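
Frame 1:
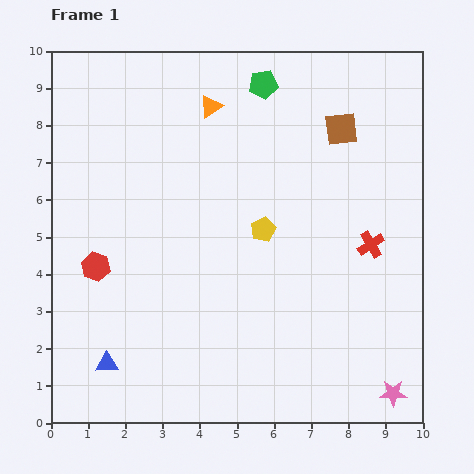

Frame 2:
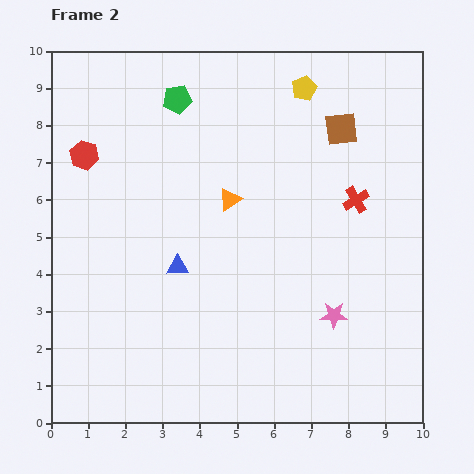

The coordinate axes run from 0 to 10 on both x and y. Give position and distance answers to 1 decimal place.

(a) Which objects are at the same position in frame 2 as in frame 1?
the brown square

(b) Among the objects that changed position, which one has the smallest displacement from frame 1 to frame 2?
the red cross

(moved 1.3)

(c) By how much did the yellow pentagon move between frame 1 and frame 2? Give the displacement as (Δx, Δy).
(1.1, 3.8)

The yellow pentagon was at (5.7, 5.2) in frame 1 and (6.8, 9.0) in frame 2.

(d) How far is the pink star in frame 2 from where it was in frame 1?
2.6

The pink star moved from (9.2, 0.8) to (7.6, 2.9), a distance of √(1.6² + 2.1²) ≈ 2.6.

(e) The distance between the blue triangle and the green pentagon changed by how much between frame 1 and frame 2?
-4.1

Distance in frame 1: 8.6. Distance in frame 2: 4.5.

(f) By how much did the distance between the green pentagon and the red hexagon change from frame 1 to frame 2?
-3.8

Distance in frame 1: 6.7. Distance in frame 2: 2.9.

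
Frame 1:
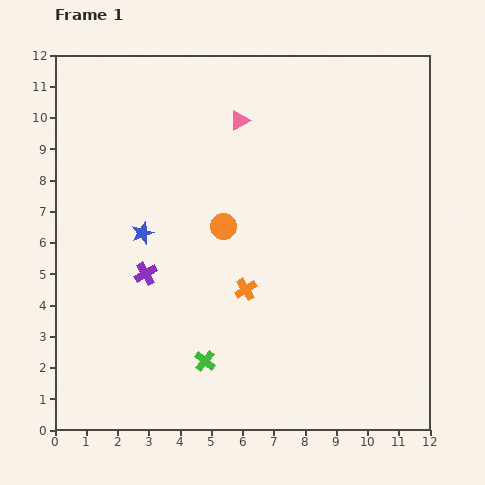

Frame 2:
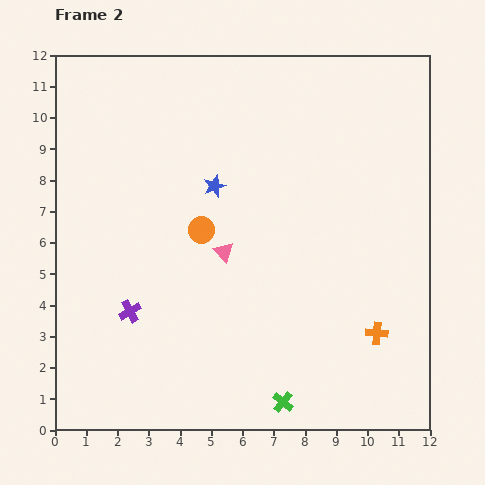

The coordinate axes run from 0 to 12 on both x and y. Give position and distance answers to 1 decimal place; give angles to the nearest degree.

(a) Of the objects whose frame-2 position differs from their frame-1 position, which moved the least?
the orange circle

(moved 0.7)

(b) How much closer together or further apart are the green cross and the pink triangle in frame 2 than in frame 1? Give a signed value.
-2.6

Distance in frame 1: 7.8. Distance in frame 2: 5.2.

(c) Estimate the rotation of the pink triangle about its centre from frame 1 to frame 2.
42° counter-clockwise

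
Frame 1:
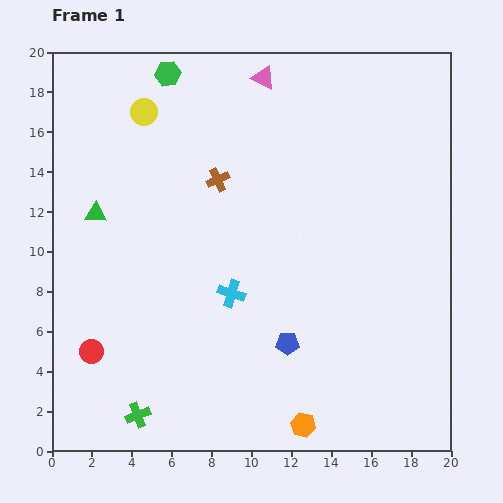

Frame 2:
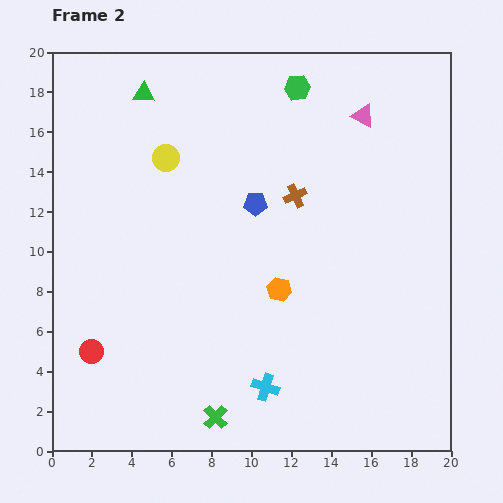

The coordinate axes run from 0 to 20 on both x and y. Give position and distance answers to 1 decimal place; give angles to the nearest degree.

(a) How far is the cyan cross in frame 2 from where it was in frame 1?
5.0

The cyan cross moved from (9.0, 7.9) to (10.7, 3.2), a distance of √(1.7² + 4.7²) ≈ 5.0.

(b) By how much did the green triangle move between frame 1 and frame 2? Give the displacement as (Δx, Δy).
(2.4, 6.0)

The green triangle was at (2.2, 11.9) in frame 1 and (4.6, 17.9) in frame 2.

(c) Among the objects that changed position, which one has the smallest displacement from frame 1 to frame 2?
the yellow circle

(moved 2.5)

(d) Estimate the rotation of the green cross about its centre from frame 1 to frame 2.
24° counter-clockwise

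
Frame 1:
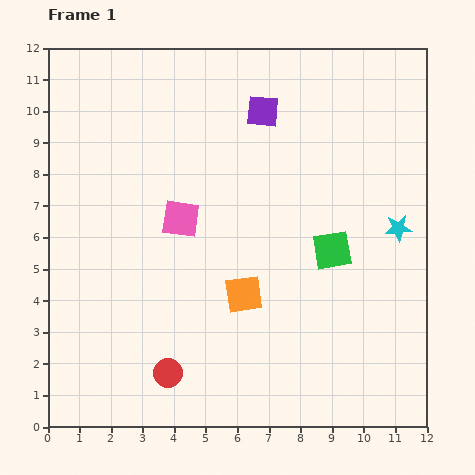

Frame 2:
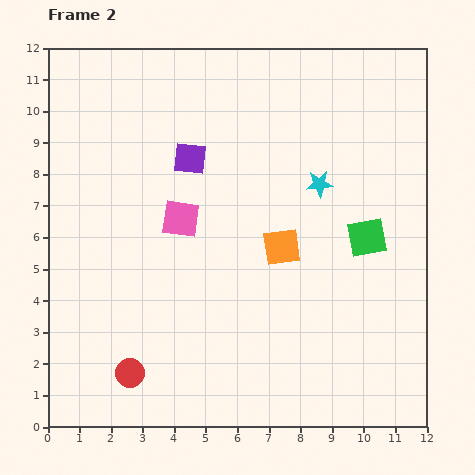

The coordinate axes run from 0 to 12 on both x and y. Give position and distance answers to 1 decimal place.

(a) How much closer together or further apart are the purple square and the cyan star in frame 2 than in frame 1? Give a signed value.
-1.5

Distance in frame 1: 5.7. Distance in frame 2: 4.2.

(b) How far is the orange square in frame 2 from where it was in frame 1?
1.9

The orange square moved from (6.2, 4.2) to (7.4, 5.7), a distance of √(1.2² + 1.5²) ≈ 1.9.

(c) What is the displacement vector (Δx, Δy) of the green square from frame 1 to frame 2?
(1.1, 0.4)

The green square was at (9.0, 5.6) in frame 1 and (10.1, 6.0) in frame 2.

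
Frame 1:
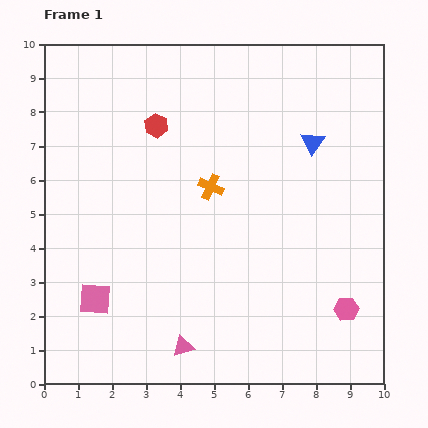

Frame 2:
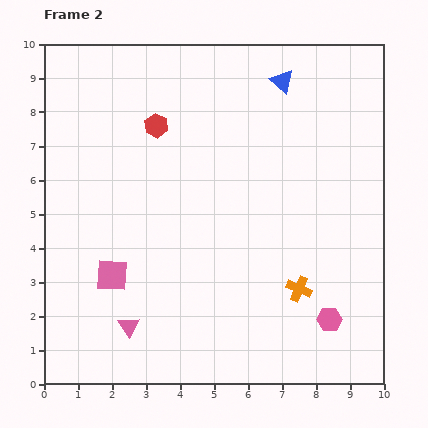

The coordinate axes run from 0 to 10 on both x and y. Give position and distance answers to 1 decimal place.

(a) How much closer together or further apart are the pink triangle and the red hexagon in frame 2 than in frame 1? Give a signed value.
-0.5

Distance in frame 1: 6.5. Distance in frame 2: 6.0.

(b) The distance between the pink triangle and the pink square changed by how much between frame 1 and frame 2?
-1.4

Distance in frame 1: 3.0. Distance in frame 2: 1.6.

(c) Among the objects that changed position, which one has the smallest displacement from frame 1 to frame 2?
the pink hexagon

(moved 0.6)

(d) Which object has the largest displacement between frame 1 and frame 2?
the orange cross

(moved 4.0; next 2.0)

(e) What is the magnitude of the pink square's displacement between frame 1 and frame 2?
0.9

The pink square moved from (1.5, 2.5) to (2.0, 3.2), a distance of √(0.5² + 0.7²) ≈ 0.9.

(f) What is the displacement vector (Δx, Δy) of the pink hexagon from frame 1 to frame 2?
(-0.5, -0.3)

The pink hexagon was at (8.9, 2.2) in frame 1 and (8.4, 1.9) in frame 2.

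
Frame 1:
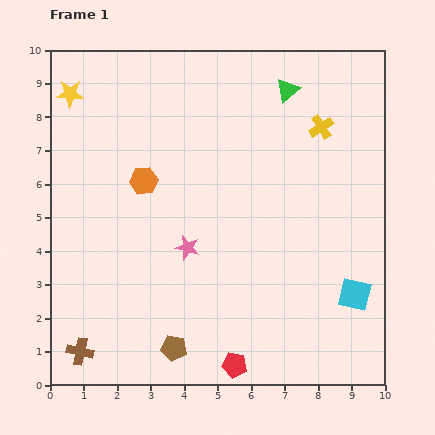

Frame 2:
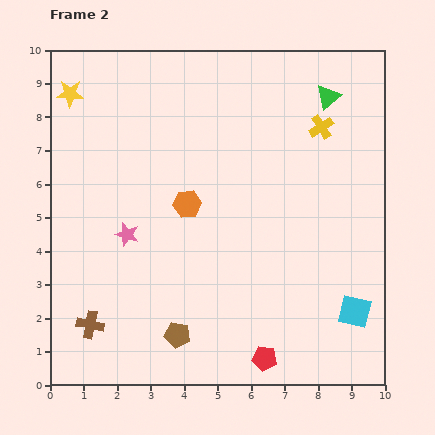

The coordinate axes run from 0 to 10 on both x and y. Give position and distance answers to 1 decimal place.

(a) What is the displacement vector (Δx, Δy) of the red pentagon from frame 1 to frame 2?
(0.9, 0.2)

The red pentagon was at (5.5, 0.6) in frame 1 and (6.4, 0.8) in frame 2.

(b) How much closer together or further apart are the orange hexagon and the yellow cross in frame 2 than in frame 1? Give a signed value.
-0.9

Distance in frame 1: 5.5. Distance in frame 2: 4.6.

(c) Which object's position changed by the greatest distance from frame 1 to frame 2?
the pink star

(moved 1.8; next 1.5)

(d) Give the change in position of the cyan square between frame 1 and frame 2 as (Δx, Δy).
(0.0, -0.5)

The cyan square was at (9.1, 2.7) in frame 1 and (9.1, 2.2) in frame 2.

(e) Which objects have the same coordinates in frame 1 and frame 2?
the yellow cross, the yellow star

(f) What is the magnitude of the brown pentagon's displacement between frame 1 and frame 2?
0.4

The brown pentagon moved from (3.7, 1.1) to (3.8, 1.5), a distance of √(0.1² + 0.4²) ≈ 0.4.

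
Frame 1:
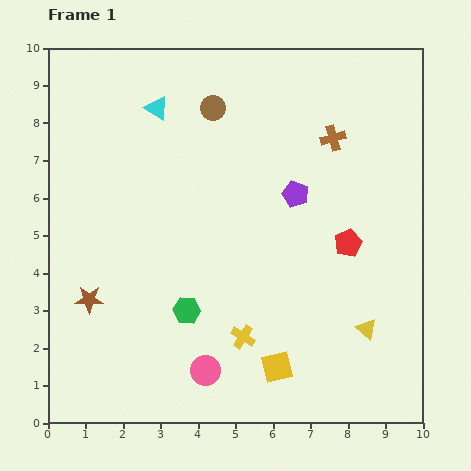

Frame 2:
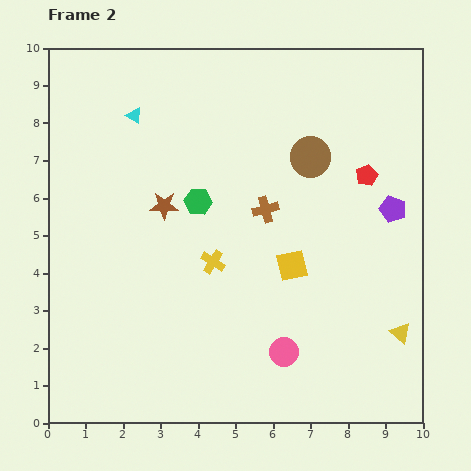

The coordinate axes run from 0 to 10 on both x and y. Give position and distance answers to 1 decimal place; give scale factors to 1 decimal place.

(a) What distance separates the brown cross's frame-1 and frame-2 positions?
2.6

The brown cross moved from (7.6, 7.6) to (5.8, 5.7), a distance of √(1.8² + 1.9²) ≈ 2.6.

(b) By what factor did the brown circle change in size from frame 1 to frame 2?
1.6×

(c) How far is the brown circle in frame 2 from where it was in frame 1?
2.9

The brown circle moved from (4.4, 8.4) to (7.0, 7.1), a distance of √(2.6² + 1.3²) ≈ 2.9.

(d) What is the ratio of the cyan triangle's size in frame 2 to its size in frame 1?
0.7×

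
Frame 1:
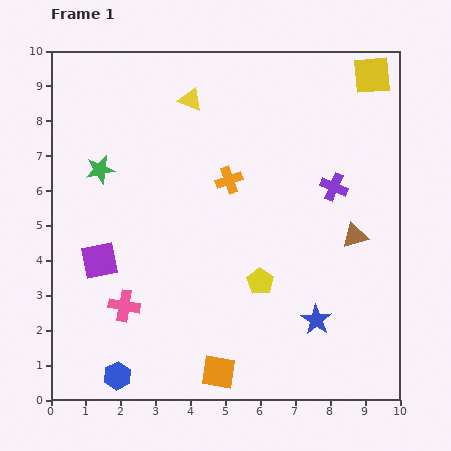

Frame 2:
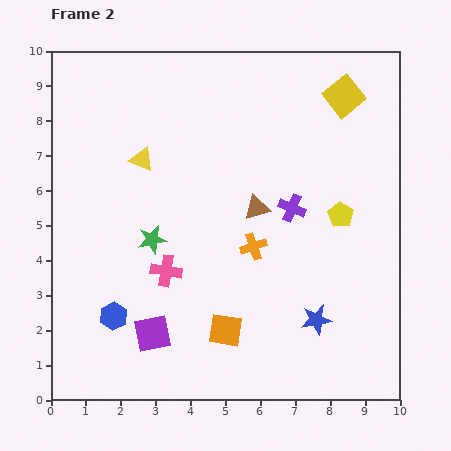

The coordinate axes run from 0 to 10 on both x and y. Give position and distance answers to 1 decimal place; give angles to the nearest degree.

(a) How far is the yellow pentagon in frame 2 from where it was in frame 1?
3.0

The yellow pentagon moved from (6.0, 3.4) to (8.3, 5.3), a distance of √(2.3² + 1.9²) ≈ 3.0.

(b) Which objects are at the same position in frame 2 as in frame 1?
the blue star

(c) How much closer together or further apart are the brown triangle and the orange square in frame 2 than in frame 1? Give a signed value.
-1.9

Distance in frame 1: 5.5. Distance in frame 2: 3.6.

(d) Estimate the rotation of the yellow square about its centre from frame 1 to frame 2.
35° counter-clockwise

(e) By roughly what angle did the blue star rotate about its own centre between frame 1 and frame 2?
29° clockwise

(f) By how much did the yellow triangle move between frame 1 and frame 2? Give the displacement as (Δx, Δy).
(-1.4, -1.7)

The yellow triangle was at (4.0, 8.6) in frame 1 and (2.6, 6.9) in frame 2.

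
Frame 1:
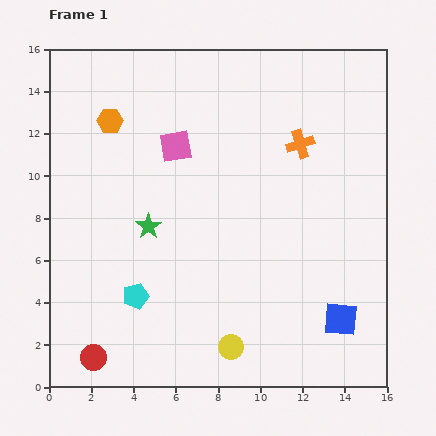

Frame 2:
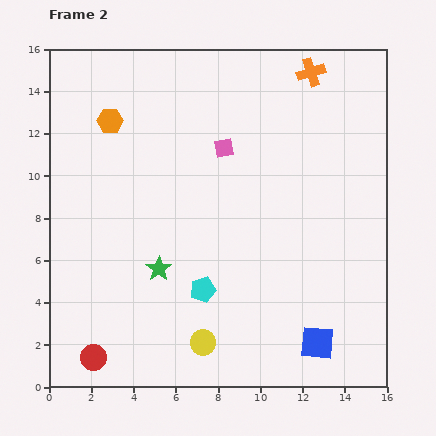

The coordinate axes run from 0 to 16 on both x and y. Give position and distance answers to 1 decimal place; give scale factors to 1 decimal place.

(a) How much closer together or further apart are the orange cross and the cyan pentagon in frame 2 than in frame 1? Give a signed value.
+0.9

Distance in frame 1: 10.6. Distance in frame 2: 11.5.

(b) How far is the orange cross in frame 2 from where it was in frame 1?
3.4

The orange cross moved from (11.9, 11.5) to (12.4, 14.9), a distance of √(0.5² + 3.4²) ≈ 3.4.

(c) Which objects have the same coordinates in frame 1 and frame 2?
the red circle, the orange hexagon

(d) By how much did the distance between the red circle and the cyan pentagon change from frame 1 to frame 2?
+2.6

Distance in frame 1: 3.5. Distance in frame 2: 6.1.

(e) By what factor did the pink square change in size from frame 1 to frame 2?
0.6×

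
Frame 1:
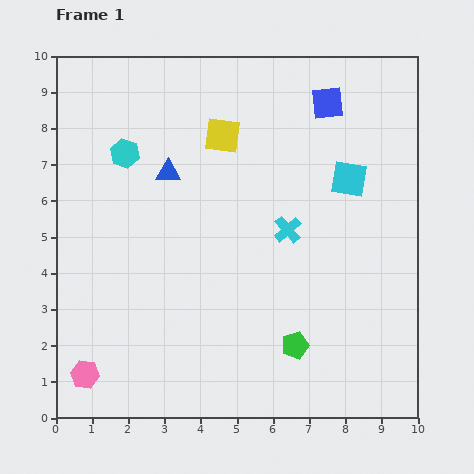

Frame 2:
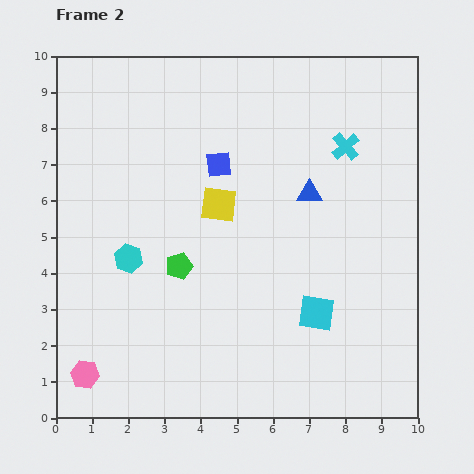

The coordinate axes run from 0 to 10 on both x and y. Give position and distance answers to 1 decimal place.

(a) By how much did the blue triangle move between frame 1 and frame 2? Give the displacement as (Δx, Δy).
(3.9, -0.6)

The blue triangle was at (3.1, 6.8) in frame 1 and (7.0, 6.2) in frame 2.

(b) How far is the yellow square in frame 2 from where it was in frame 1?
1.9

The yellow square moved from (4.6, 7.8) to (4.5, 5.9), a distance of √(0.1² + 1.9²) ≈ 1.9.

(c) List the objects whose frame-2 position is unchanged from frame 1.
the pink hexagon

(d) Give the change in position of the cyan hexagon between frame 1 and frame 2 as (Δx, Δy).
(0.1, -2.9)

The cyan hexagon was at (1.9, 7.3) in frame 1 and (2.0, 4.4) in frame 2.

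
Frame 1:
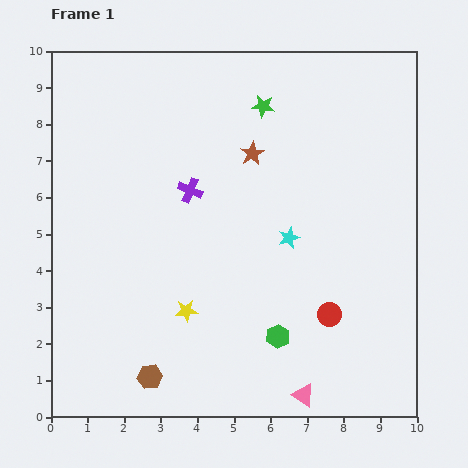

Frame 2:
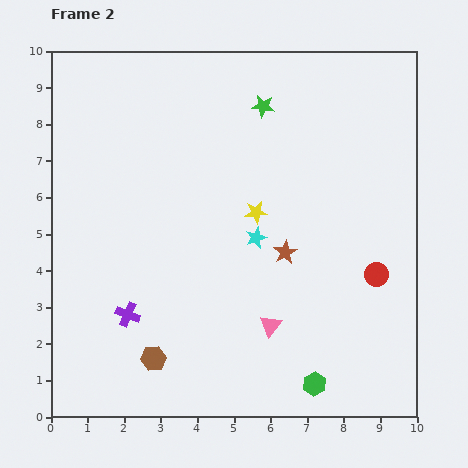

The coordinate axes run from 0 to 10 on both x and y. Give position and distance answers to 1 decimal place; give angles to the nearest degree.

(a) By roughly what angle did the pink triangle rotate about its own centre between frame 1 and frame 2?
34° clockwise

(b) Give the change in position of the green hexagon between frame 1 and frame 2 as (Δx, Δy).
(1.0, -1.3)

The green hexagon was at (6.2, 2.2) in frame 1 and (7.2, 0.9) in frame 2.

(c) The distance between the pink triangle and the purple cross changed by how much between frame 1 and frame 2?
-2.5

Distance in frame 1: 6.4. Distance in frame 2: 3.9.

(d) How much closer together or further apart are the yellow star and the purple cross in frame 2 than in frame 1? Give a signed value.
+1.2

Distance in frame 1: 3.3. Distance in frame 2: 4.5.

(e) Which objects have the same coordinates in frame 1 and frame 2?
the green star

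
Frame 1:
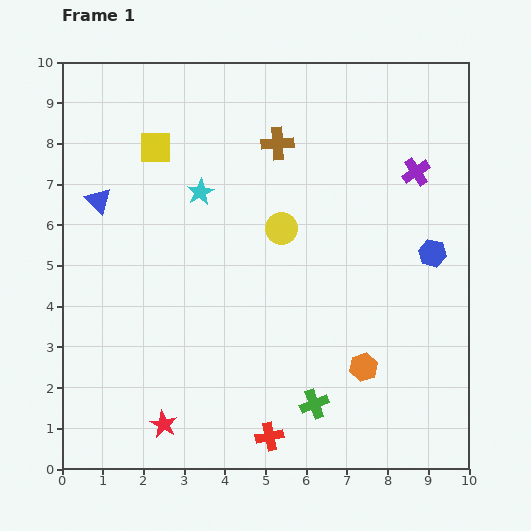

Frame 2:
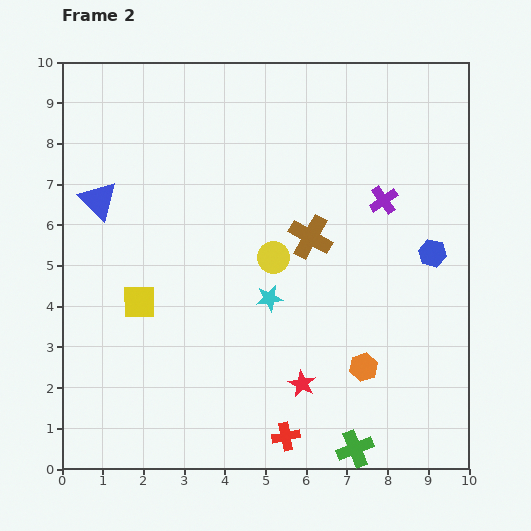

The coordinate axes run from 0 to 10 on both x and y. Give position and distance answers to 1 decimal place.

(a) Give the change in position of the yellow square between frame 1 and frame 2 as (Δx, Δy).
(-0.4, -3.8)

The yellow square was at (2.3, 7.9) in frame 1 and (1.9, 4.1) in frame 2.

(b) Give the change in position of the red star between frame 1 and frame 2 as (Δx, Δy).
(3.4, 1.0)

The red star was at (2.5, 1.1) in frame 1 and (5.9, 2.1) in frame 2.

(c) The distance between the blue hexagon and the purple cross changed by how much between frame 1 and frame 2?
-0.2

Distance in frame 1: 2.0. Distance in frame 2: 1.8.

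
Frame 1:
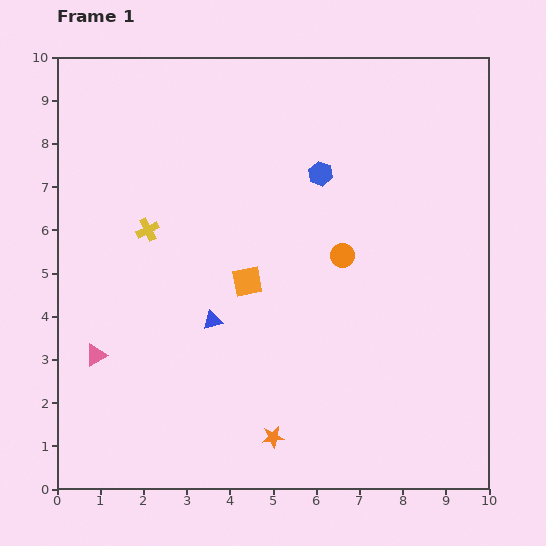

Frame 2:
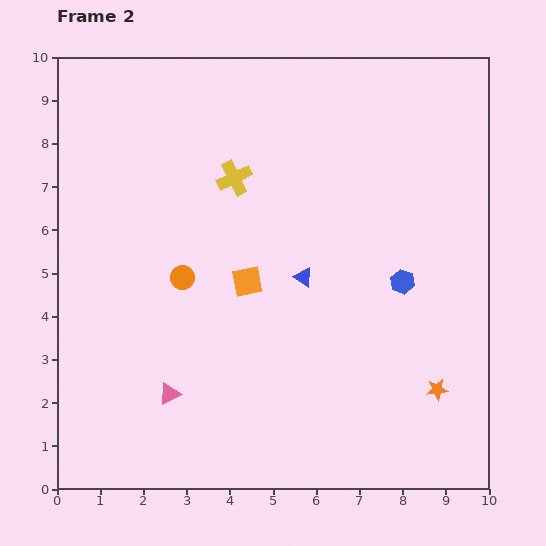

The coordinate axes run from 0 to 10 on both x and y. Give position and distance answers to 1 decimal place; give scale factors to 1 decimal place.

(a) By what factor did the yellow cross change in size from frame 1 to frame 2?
1.5×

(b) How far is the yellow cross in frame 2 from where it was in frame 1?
2.3

The yellow cross moved from (2.1, 6.0) to (4.1, 7.2), a distance of √(2.0² + 1.2²) ≈ 2.3.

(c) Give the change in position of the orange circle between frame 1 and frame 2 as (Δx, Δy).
(-3.7, -0.5)

The orange circle was at (6.6, 5.4) in frame 1 and (2.9, 4.9) in frame 2.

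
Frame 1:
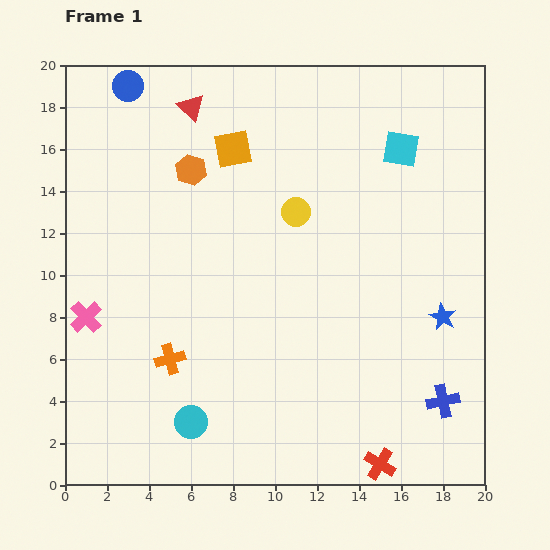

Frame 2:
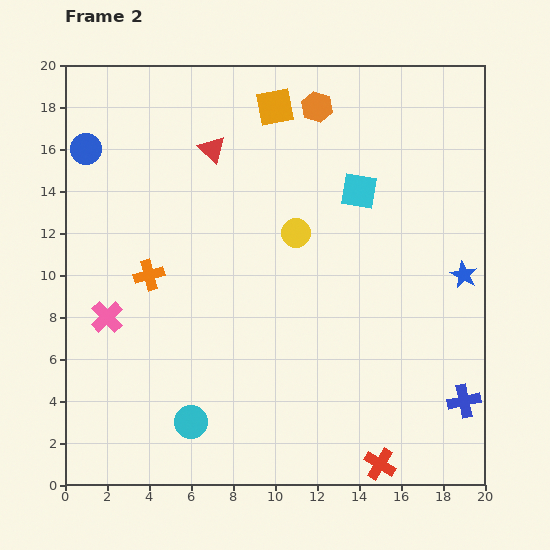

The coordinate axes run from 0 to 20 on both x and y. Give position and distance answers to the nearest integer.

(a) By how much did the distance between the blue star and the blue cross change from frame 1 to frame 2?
+2

Distance in frame 1: 4. Distance in frame 2: 6.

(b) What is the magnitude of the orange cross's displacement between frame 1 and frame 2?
4

The orange cross moved from (5, 6) to (4, 10), a distance of √(1² + 4²) ≈ 4.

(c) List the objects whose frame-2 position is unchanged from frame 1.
the cyan circle, the red cross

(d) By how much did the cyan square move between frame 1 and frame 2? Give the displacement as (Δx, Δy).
(-2, -2)

The cyan square was at (16, 16) in frame 1 and (14, 14) in frame 2.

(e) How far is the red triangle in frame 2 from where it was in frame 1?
2

The red triangle moved from (6, 18) to (7, 16), a distance of √(1² + 2²) ≈ 2.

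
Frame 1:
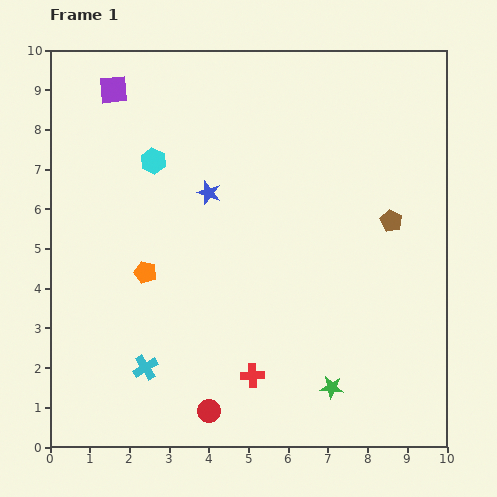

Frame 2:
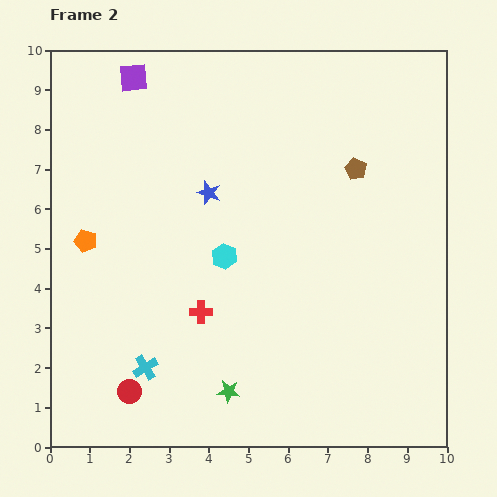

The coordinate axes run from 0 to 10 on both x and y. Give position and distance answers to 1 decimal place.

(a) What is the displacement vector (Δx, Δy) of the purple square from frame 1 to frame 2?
(0.5, 0.3)

The purple square was at (1.6, 9.0) in frame 1 and (2.1, 9.3) in frame 2.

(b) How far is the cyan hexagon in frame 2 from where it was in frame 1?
3.0

The cyan hexagon moved from (2.6, 7.2) to (4.4, 4.8), a distance of √(1.8² + 2.4²) ≈ 3.0.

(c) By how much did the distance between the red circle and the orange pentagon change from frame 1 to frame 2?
+0.2

Distance in frame 1: 3.8. Distance in frame 2: 4.0.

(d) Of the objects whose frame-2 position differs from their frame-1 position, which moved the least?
the purple square

(moved 0.6)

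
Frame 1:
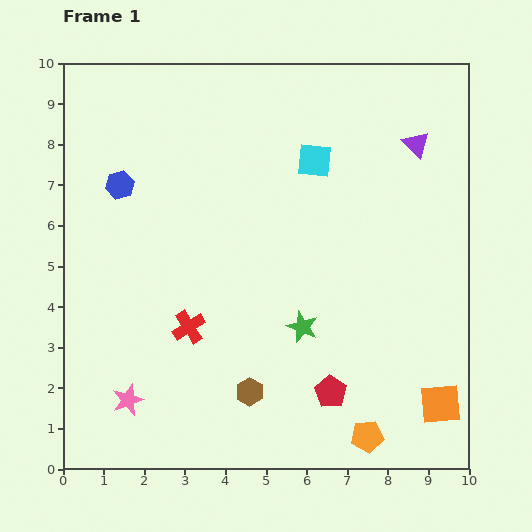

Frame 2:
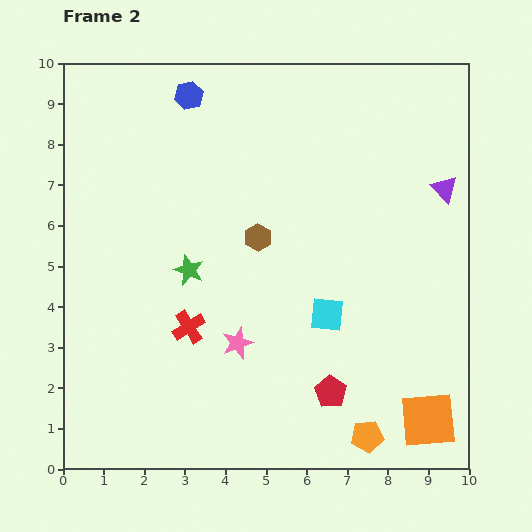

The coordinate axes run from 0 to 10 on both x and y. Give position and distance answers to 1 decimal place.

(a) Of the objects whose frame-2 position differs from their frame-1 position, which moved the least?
the orange square

(moved 0.5)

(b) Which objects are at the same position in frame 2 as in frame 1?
the red pentagon, the red cross, the orange pentagon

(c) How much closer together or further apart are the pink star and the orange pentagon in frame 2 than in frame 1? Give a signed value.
-2.1

Distance in frame 1: 6.0. Distance in frame 2: 3.9.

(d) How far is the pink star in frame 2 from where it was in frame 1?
3.0

The pink star moved from (1.6, 1.7) to (4.3, 3.1), a distance of √(2.7² + 1.4²) ≈ 3.0.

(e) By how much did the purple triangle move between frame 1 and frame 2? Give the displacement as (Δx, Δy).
(0.7, -1.1)

The purple triangle was at (8.7, 8.0) in frame 1 and (9.4, 6.9) in frame 2.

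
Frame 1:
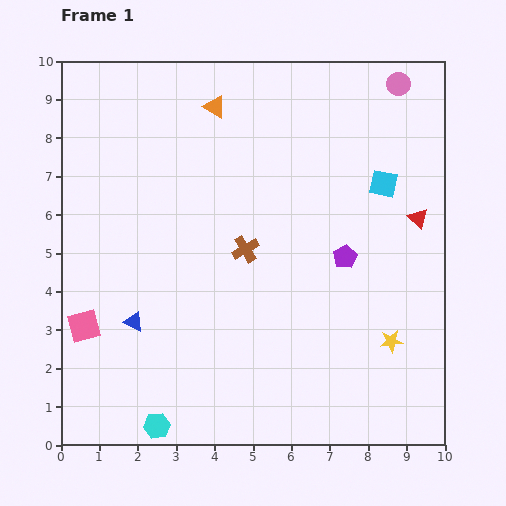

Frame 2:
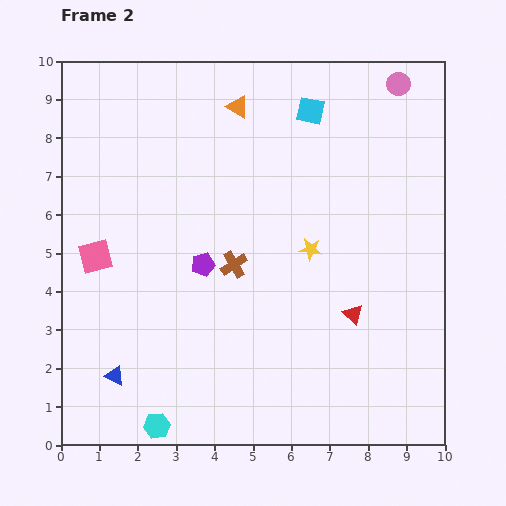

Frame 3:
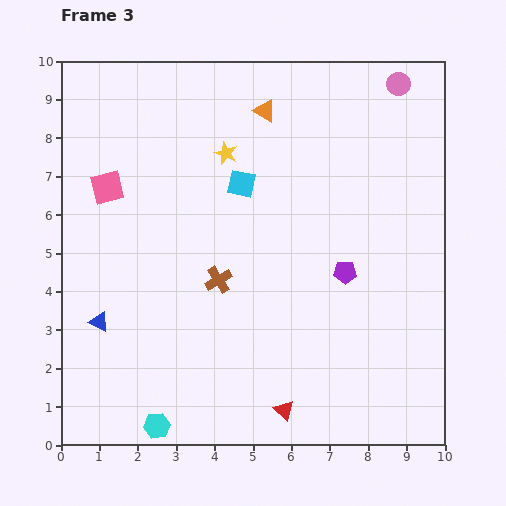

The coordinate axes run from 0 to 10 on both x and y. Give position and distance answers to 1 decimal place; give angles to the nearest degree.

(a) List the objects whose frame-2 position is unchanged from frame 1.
the cyan hexagon, the pink circle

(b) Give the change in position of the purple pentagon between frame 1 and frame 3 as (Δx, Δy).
(0.0, -0.4)

The purple pentagon was at (7.4, 4.9) in frame 1 and (7.4, 4.5) in frame 3.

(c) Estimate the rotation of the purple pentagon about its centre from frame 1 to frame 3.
30° clockwise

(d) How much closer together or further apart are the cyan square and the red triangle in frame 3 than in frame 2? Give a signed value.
+0.6

Distance in frame 2: 5.4. Distance in frame 3: 6.0.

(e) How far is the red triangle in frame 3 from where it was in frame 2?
3.1

The red triangle moved from (7.6, 3.4) to (5.8, 0.9), a distance of √(1.8² + 2.5²) ≈ 3.1.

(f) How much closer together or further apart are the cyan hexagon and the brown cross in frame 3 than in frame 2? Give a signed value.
-0.6

Distance in frame 2: 4.7. Distance in frame 3: 4.1.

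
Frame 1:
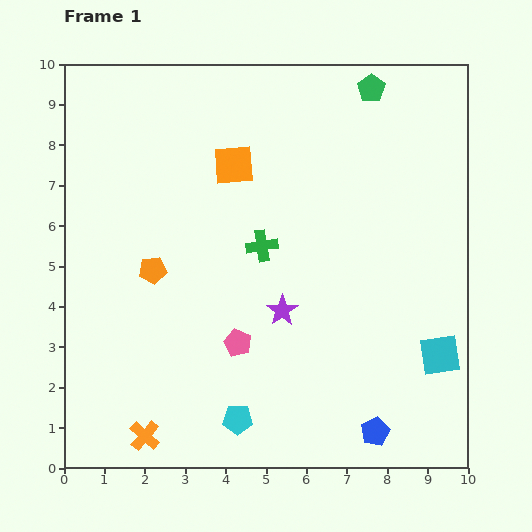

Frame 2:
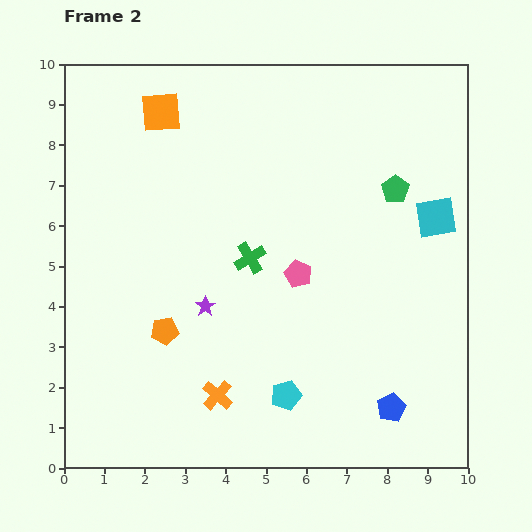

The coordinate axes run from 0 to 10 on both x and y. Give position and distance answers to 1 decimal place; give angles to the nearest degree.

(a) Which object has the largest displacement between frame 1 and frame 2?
the cyan square

(moved 3.4; next 2.6)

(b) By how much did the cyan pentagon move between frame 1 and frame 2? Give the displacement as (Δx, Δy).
(1.2, 0.6)

The cyan pentagon was at (4.3, 1.2) in frame 1 and (5.5, 1.8) in frame 2.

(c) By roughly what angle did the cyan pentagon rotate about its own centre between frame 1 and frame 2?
18° counter-clockwise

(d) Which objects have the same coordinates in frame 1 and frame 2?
none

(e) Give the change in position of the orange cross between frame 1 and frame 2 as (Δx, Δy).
(1.8, 1.0)

The orange cross was at (2.0, 0.8) in frame 1 and (3.8, 1.8) in frame 2.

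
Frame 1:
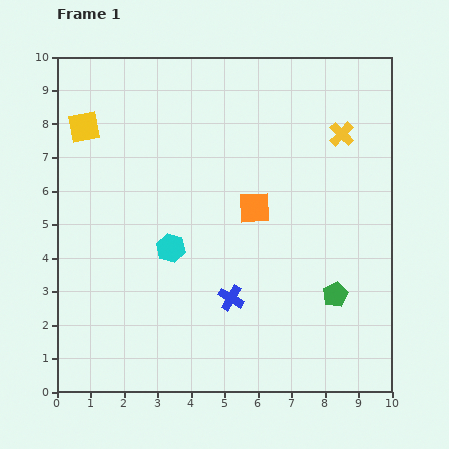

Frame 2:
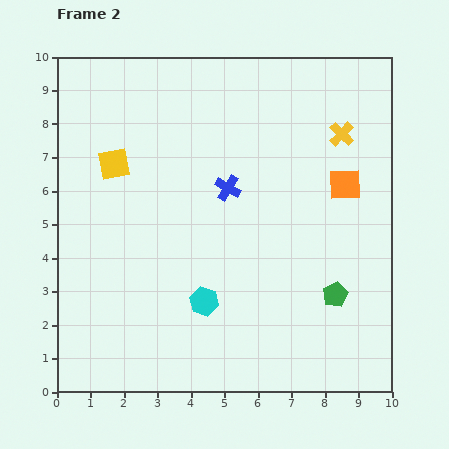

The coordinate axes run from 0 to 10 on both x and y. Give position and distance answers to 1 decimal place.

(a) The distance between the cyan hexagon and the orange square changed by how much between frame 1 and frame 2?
+2.7

Distance in frame 1: 2.8. Distance in frame 2: 5.5.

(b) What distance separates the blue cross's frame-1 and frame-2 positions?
3.3

The blue cross moved from (5.2, 2.8) to (5.1, 6.1), a distance of √(0.1² + 3.3²) ≈ 3.3.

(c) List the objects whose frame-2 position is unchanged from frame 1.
the yellow cross, the green pentagon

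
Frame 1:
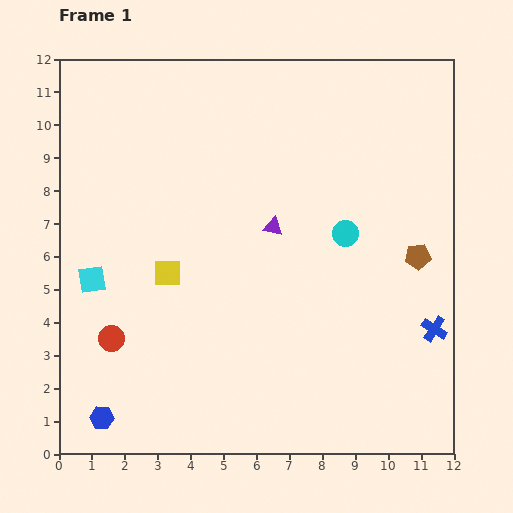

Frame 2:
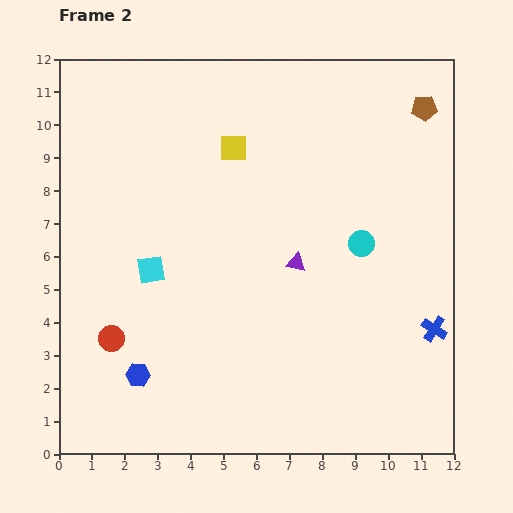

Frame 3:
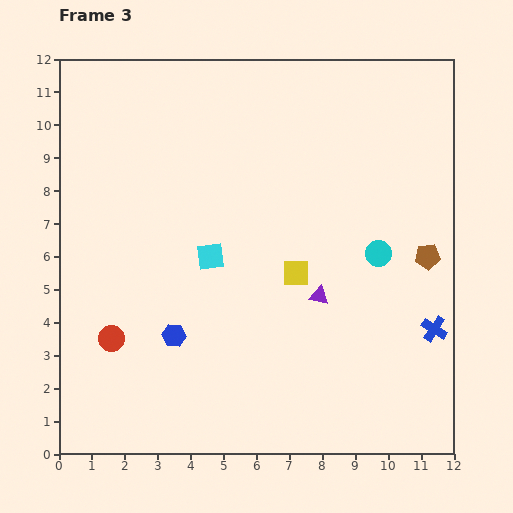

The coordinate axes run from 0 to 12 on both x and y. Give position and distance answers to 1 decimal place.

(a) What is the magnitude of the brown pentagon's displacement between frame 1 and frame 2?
4.5

The brown pentagon moved from (10.9, 6.0) to (11.1, 10.5), a distance of √(0.2² + 4.5²) ≈ 4.5.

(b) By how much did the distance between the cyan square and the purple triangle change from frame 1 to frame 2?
-1.3

Distance in frame 1: 5.7. Distance in frame 2: 4.4.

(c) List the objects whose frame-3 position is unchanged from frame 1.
the red circle, the blue cross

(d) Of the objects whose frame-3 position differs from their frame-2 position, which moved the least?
the cyan circle

(moved 0.6)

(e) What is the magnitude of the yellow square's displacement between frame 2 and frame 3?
4.2

The yellow square moved from (5.3, 9.3) to (7.2, 5.5), a distance of √(1.9² + 3.8²) ≈ 4.2.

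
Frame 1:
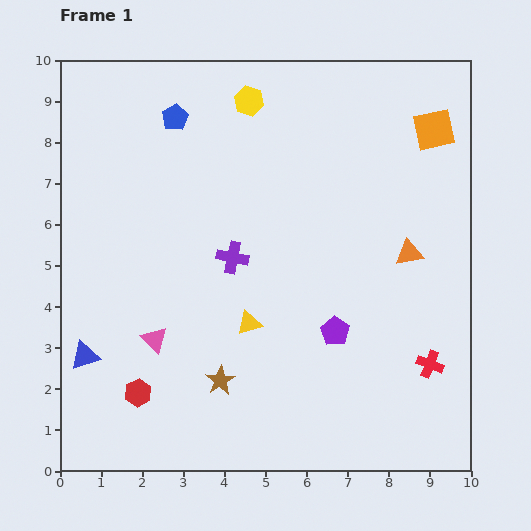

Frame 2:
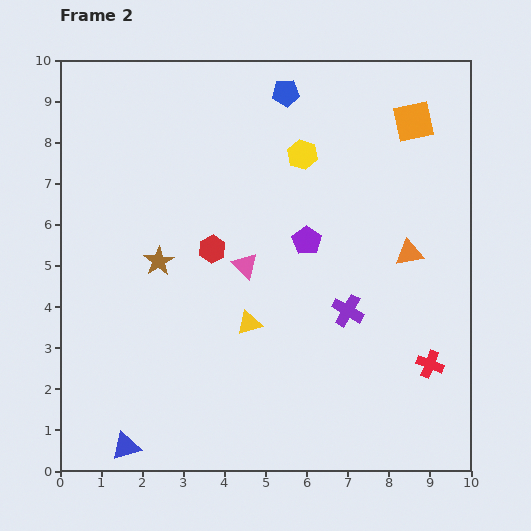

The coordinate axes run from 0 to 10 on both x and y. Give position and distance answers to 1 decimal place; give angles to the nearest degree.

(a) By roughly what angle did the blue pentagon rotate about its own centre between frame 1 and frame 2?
27° clockwise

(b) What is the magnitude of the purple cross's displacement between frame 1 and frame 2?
3.1

The purple cross moved from (4.2, 5.2) to (7.0, 3.9), a distance of √(2.8² + 1.3²) ≈ 3.1.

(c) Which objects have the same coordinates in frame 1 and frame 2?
the red cross, the orange triangle, the yellow triangle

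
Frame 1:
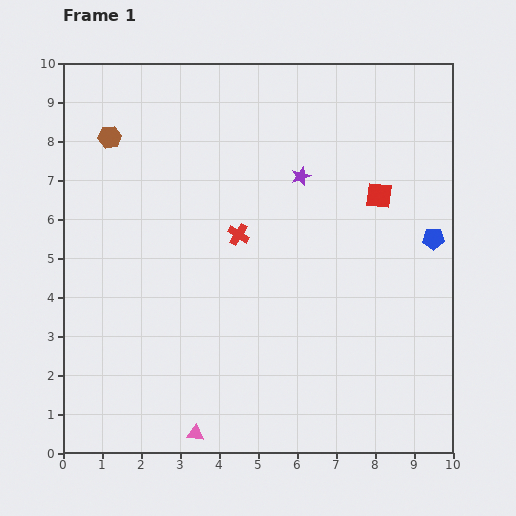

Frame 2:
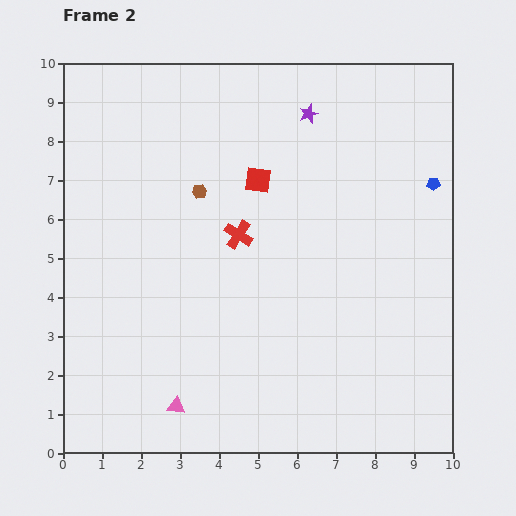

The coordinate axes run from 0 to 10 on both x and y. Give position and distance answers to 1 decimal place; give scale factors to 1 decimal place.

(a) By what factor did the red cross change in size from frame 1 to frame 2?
1.3×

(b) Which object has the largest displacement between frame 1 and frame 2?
the red square

(moved 3.1; next 2.7)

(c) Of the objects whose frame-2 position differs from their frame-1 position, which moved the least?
the pink triangle

(moved 0.9)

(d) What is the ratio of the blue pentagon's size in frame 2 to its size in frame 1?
0.6×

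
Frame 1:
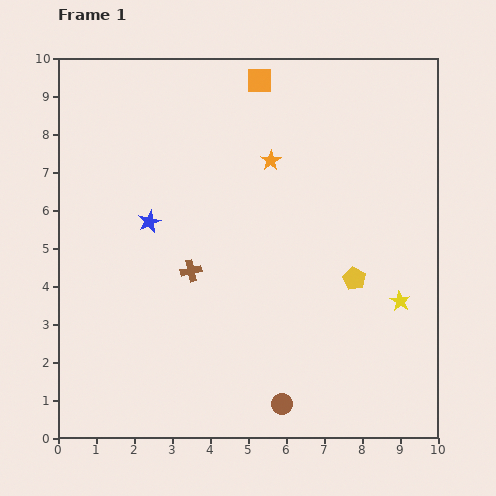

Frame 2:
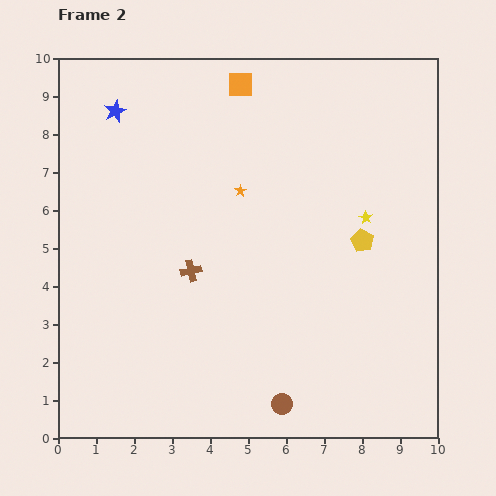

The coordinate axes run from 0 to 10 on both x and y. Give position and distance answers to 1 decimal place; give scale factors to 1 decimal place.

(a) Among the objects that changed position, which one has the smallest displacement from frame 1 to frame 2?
the orange square

(moved 0.5)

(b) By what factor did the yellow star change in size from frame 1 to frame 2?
0.6×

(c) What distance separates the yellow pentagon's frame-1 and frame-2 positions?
1.0

The yellow pentagon moved from (7.8, 4.2) to (8.0, 5.2), a distance of √(0.2² + 1.0²) ≈ 1.0.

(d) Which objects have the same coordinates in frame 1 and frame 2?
the brown circle, the brown cross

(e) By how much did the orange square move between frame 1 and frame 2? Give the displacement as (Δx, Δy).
(-0.5, -0.1)

The orange square was at (5.3, 9.4) in frame 1 and (4.8, 9.3) in frame 2.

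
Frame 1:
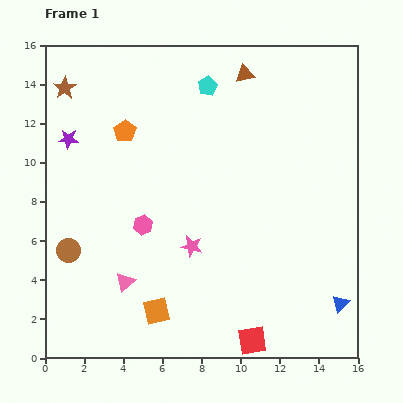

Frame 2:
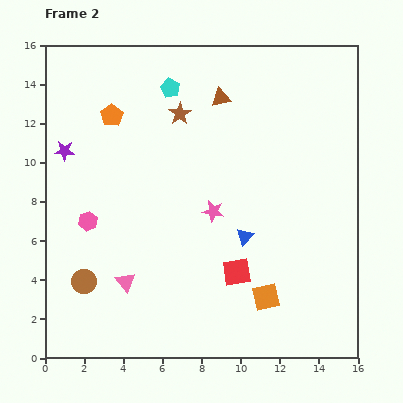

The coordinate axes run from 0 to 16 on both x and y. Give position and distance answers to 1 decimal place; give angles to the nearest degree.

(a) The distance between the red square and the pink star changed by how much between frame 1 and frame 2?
-2.4

Distance in frame 1: 5.7. Distance in frame 2: 3.3.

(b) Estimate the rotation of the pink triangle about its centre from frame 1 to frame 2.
28° counter-clockwise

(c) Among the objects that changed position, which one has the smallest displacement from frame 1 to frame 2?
the purple star

(moved 0.6)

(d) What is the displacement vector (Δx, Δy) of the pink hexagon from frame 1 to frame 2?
(-2.8, 0.2)

The pink hexagon was at (5.0, 6.8) in frame 1 and (2.2, 7.0) in frame 2.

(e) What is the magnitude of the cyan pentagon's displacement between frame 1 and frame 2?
1.9

The cyan pentagon moved from (8.3, 13.9) to (6.4, 13.8), a distance of √(1.9² + 0.1²) ≈ 1.9.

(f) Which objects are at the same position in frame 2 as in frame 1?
the pink triangle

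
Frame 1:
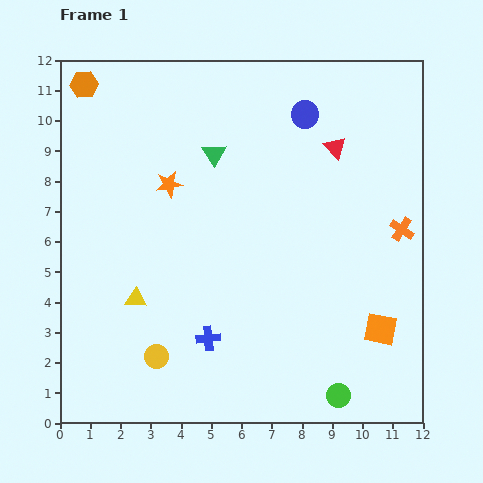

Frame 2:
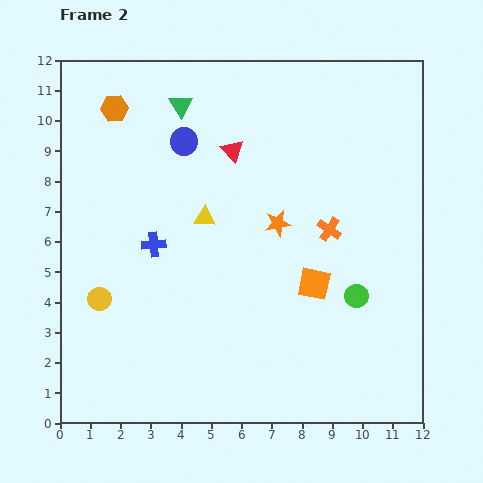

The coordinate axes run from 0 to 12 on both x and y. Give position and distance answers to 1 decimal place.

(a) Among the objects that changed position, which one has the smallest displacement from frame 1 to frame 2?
the orange hexagon

(moved 1.3)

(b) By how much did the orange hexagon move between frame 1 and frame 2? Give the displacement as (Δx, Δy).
(1.0, -0.8)

The orange hexagon was at (0.8, 11.2) in frame 1 and (1.8, 10.4) in frame 2.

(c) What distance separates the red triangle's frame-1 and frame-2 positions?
3.4

The red triangle moved from (9.1, 9.1) to (5.7, 9.0), a distance of √(3.4² + 0.1²) ≈ 3.4.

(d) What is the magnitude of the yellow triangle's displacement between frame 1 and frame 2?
3.5

The yellow triangle moved from (2.5, 4.1) to (4.8, 6.8), a distance of √(2.3² + 2.7²) ≈ 3.5.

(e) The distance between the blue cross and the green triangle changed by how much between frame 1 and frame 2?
-1.4

Distance in frame 1: 6.1. Distance in frame 2: 4.7.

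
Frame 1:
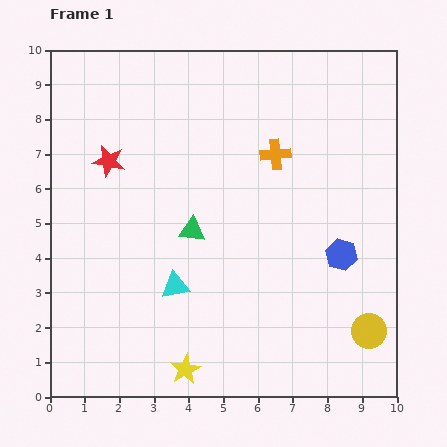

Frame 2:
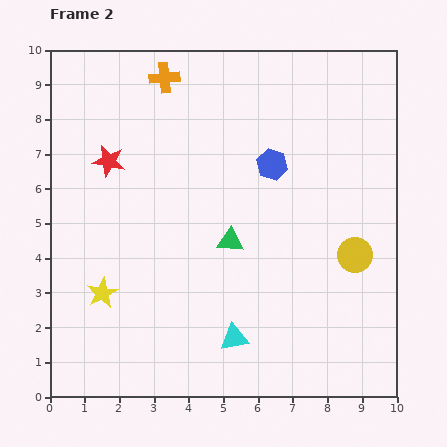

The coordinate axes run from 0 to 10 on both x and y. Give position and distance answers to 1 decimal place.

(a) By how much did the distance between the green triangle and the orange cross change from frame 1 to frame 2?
+1.8

Distance in frame 1: 3.3. Distance in frame 2: 5.1.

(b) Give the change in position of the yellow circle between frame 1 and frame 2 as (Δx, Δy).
(-0.4, 2.2)

The yellow circle was at (9.2, 1.9) in frame 1 and (8.8, 4.1) in frame 2.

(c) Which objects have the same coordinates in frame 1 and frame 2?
the red star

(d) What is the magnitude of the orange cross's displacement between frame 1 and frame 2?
3.9

The orange cross moved from (6.5, 7.0) to (3.3, 9.2), a distance of √(3.2² + 2.2²) ≈ 3.9.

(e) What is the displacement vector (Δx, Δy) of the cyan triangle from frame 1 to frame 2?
(1.7, -1.5)

The cyan triangle was at (3.6, 3.2) in frame 1 and (5.3, 1.7) in frame 2.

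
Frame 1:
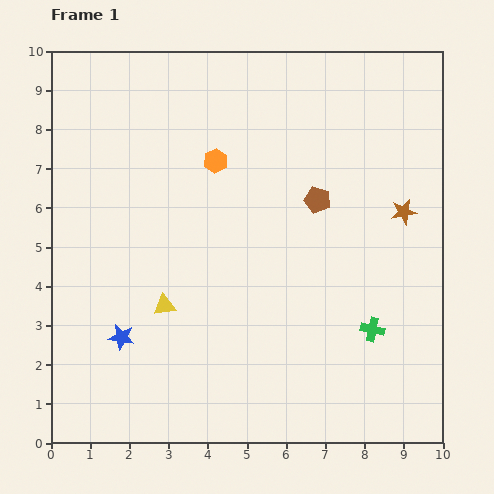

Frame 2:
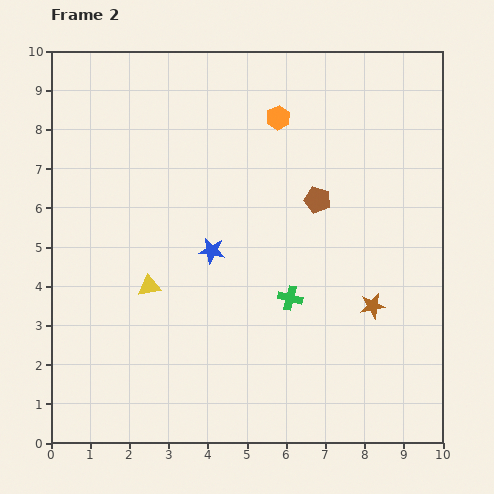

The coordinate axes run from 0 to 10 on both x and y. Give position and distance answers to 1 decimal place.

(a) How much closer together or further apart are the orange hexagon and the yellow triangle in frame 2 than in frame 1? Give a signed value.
+1.5

Distance in frame 1: 3.9. Distance in frame 2: 5.4.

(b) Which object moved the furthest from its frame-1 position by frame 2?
the blue star

(moved 3.2; next 2.5)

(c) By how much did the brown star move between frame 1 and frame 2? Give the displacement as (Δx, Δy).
(-0.8, -2.4)

The brown star was at (9.0, 5.9) in frame 1 and (8.2, 3.5) in frame 2.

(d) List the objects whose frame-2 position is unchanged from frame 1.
the brown pentagon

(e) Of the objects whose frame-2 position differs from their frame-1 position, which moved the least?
the yellow triangle

(moved 0.6)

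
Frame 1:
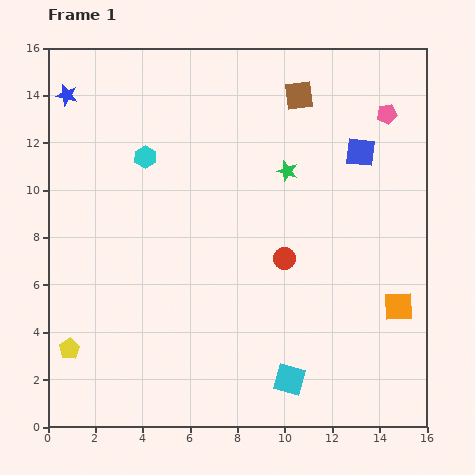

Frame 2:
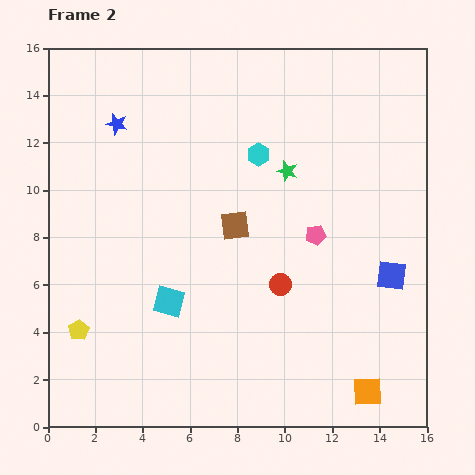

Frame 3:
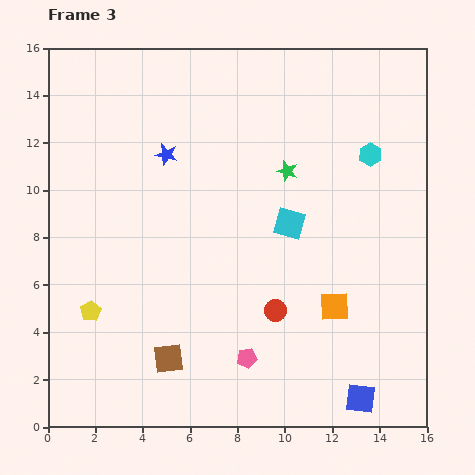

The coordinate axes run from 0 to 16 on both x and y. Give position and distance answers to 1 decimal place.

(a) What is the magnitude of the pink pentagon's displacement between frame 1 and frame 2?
5.9

The pink pentagon moved from (14.3, 13.2) to (11.3, 8.1), a distance of √(3.0² + 5.1²) ≈ 5.9.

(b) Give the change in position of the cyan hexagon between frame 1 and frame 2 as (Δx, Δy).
(4.8, 0.1)

The cyan hexagon was at (4.1, 11.4) in frame 1 and (8.9, 11.5) in frame 2.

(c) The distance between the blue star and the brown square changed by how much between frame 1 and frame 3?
-1.2

Distance in frame 1: 9.8. Distance in frame 3: 8.6.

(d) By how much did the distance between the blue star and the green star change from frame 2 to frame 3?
-2.4

Distance in frame 2: 7.5. Distance in frame 3: 5.1.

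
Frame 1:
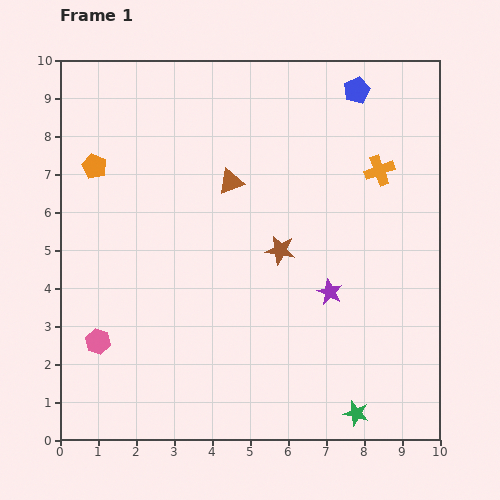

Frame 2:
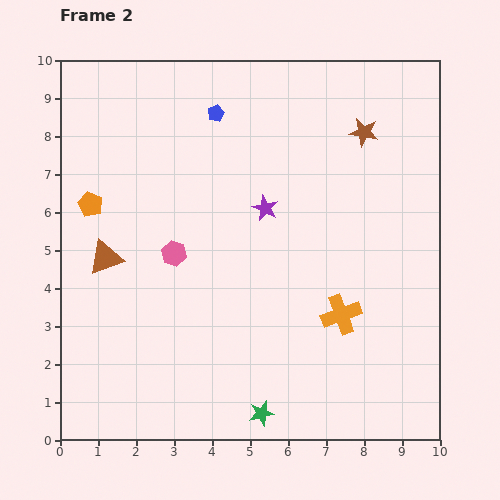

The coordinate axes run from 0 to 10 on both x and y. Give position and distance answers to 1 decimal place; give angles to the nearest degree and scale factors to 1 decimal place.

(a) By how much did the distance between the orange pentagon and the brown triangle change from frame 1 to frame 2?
-2.1

Distance in frame 1: 3.6. Distance in frame 2: 1.5.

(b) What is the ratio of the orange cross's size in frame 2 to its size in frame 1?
1.3×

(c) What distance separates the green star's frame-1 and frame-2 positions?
2.5

The green star moved from (7.8, 0.7) to (5.3, 0.7), a distance of √(2.5² + 0.0²) ≈ 2.5.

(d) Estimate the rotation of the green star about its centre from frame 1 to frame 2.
26° counter-clockwise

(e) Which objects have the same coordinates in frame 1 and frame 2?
none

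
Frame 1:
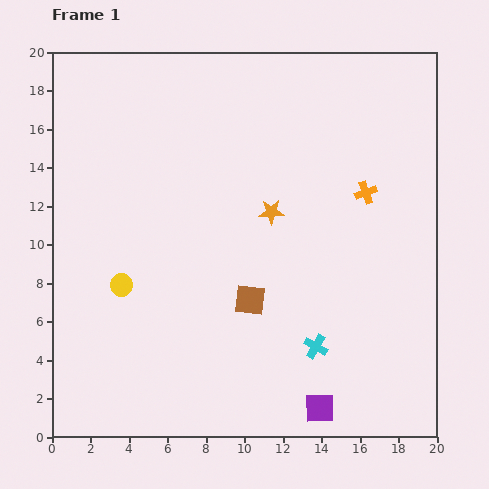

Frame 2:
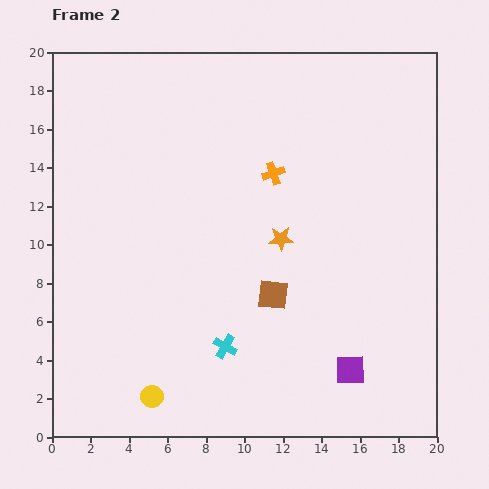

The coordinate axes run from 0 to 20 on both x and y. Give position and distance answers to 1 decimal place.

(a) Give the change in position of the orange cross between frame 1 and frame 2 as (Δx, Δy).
(-4.8, 1.0)

The orange cross was at (16.3, 12.7) in frame 1 and (11.5, 13.7) in frame 2.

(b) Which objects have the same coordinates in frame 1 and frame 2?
none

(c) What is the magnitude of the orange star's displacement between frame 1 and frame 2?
1.5

The orange star moved from (11.4, 11.7) to (11.9, 10.3), a distance of √(0.5² + 1.4²) ≈ 1.5.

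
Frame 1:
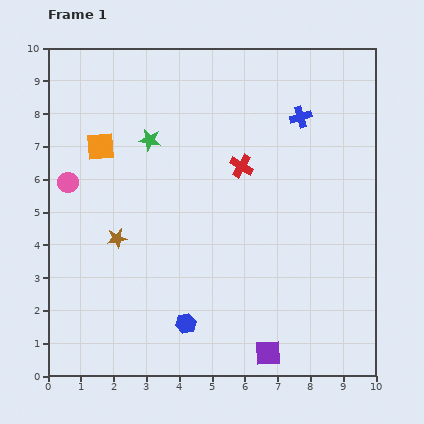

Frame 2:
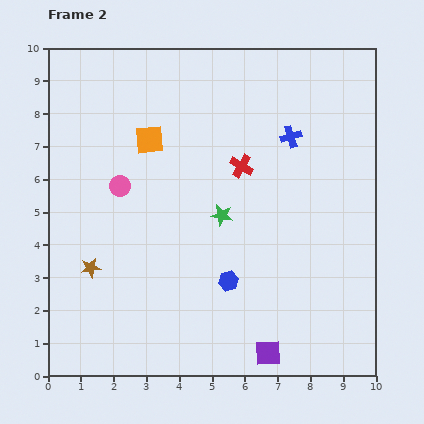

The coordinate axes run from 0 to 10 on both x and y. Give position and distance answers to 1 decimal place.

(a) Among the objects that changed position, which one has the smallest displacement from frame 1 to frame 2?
the blue cross

(moved 0.7)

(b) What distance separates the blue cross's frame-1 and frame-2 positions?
0.7

The blue cross moved from (7.7, 7.9) to (7.4, 7.3), a distance of √(0.3² + 0.6²) ≈ 0.7.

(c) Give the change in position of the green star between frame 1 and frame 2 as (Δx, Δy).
(2.2, -2.3)

The green star was at (3.1, 7.2) in frame 1 and (5.3, 4.9) in frame 2.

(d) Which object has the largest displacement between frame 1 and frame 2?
the green star

(moved 3.2; next 1.8)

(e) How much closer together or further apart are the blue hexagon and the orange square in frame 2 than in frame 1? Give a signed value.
-1.1

Distance in frame 1: 6.0. Distance in frame 2: 4.9.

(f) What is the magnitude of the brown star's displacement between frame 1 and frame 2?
1.2

The brown star moved from (2.1, 4.2) to (1.3, 3.3), a distance of √(0.8² + 0.9²) ≈ 1.2.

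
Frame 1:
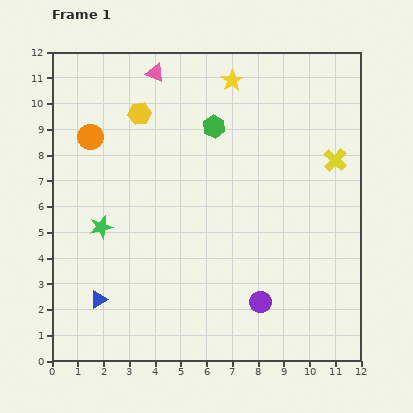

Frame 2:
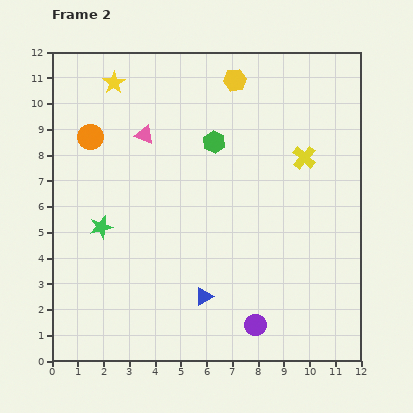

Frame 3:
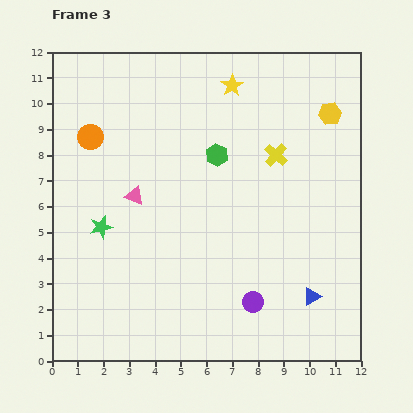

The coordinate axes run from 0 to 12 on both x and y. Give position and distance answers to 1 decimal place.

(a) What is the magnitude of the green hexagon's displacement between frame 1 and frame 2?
0.6

The green hexagon moved from (6.3, 9.1) to (6.3, 8.5), a distance of √(0.0² + 0.6²) ≈ 0.6.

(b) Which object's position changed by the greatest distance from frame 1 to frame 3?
the blue triangle

(moved 8.3; next 7.4)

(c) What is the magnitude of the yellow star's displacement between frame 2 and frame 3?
4.6

The yellow star moved from (2.4, 10.8) to (7.0, 10.7), a distance of √(4.6² + 0.1²) ≈ 4.6.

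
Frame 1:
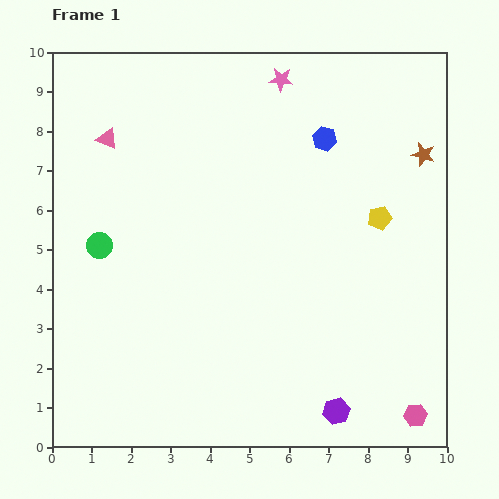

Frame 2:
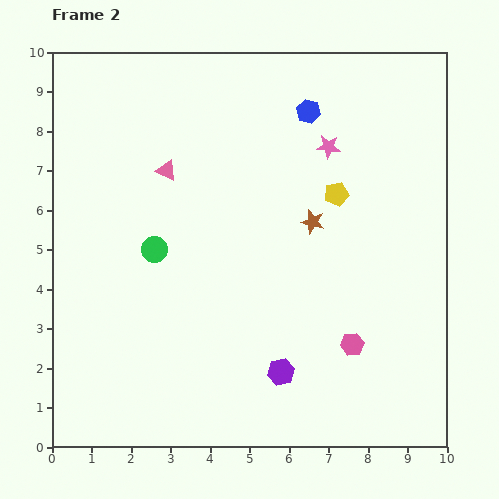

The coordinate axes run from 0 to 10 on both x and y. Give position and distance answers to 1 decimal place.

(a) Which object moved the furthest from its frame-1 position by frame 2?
the brown star

(moved 3.3; next 2.4)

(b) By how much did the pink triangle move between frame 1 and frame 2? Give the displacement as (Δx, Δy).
(1.5, -0.8)

The pink triangle was at (1.4, 7.8) in frame 1 and (2.9, 7.0) in frame 2.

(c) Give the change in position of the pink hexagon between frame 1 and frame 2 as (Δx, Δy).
(-1.6, 1.8)

The pink hexagon was at (9.2, 0.8) in frame 1 and (7.6, 2.6) in frame 2.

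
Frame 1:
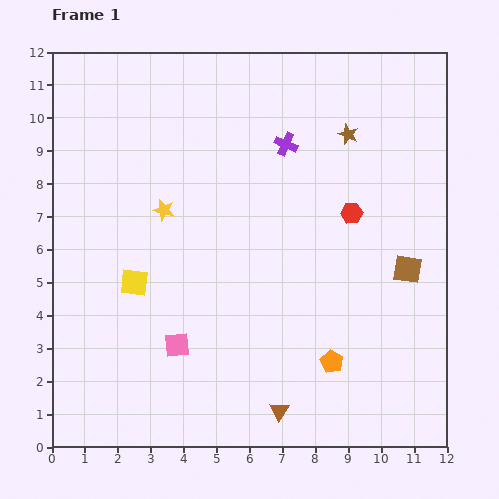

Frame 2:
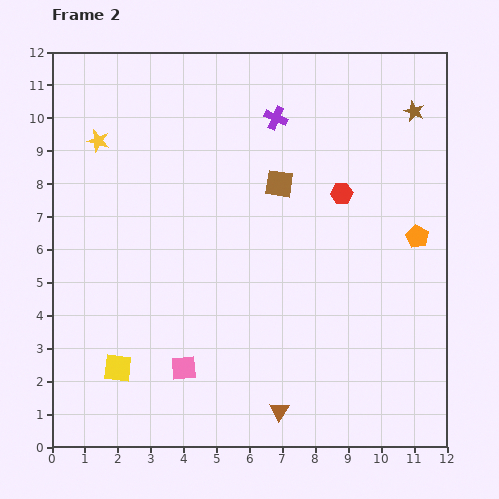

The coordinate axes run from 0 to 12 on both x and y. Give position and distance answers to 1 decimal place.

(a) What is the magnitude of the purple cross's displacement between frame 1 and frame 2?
0.9

The purple cross moved from (7.1, 9.2) to (6.8, 10.0), a distance of √(0.3² + 0.8²) ≈ 0.9.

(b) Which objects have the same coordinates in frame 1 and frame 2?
the brown triangle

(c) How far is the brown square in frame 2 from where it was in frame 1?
4.7

The brown square moved from (10.8, 5.4) to (6.9, 8.0), a distance of √(3.9² + 2.6²) ≈ 4.7.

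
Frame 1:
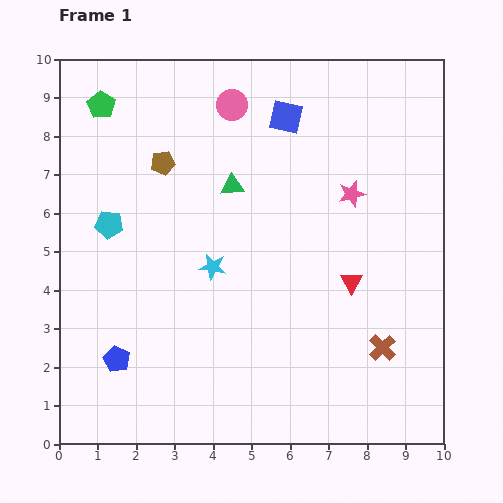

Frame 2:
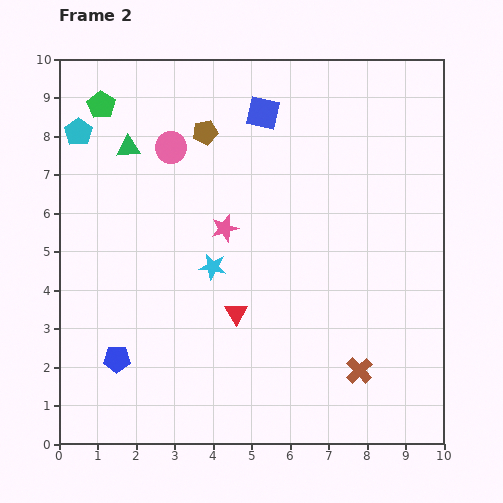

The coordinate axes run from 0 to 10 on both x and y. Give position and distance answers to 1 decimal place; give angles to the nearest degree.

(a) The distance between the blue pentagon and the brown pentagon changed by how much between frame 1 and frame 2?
+1.1

Distance in frame 1: 5.2. Distance in frame 2: 6.3.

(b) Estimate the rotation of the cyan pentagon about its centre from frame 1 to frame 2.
28° clockwise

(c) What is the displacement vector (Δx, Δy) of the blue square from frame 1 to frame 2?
(-0.6, 0.1)

The blue square was at (5.9, 8.5) in frame 1 and (5.3, 8.6) in frame 2.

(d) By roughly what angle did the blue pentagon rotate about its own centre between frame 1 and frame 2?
27° counter-clockwise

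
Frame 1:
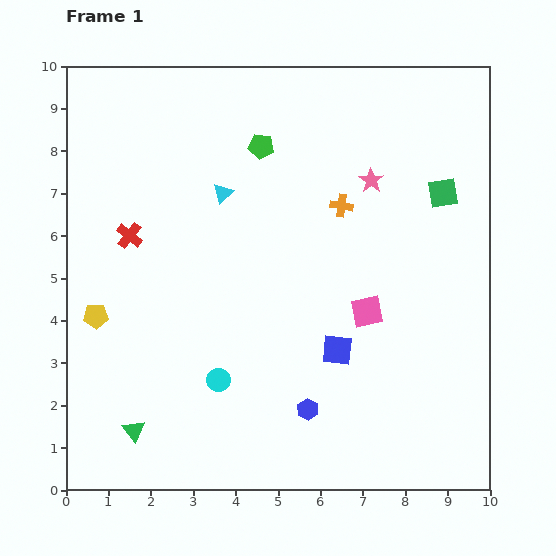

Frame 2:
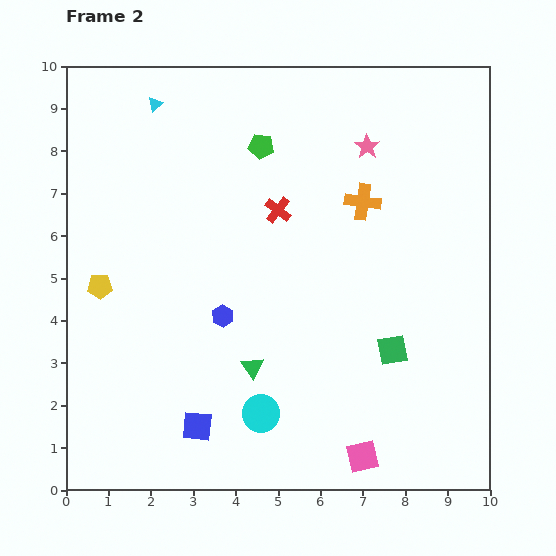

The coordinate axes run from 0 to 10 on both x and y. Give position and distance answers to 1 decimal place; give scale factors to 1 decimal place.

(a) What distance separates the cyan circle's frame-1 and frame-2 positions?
1.3

The cyan circle moved from (3.6, 2.6) to (4.6, 1.8), a distance of √(1.0² + 0.8²) ≈ 1.3.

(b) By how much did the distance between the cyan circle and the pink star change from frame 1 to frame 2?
+0.9

Distance in frame 1: 5.9. Distance in frame 2: 6.8.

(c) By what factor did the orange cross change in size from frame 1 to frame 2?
1.6×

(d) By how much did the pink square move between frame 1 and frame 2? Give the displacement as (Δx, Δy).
(-0.1, -3.4)

The pink square was at (7.1, 4.2) in frame 1 and (7.0, 0.8) in frame 2.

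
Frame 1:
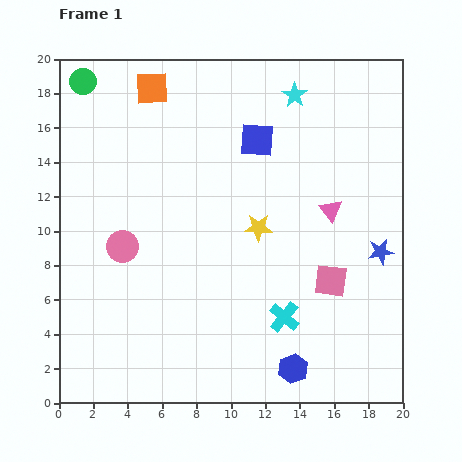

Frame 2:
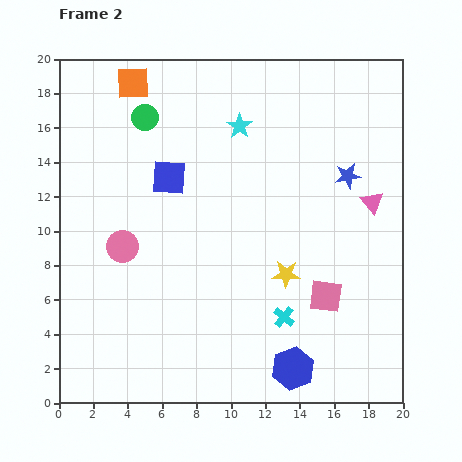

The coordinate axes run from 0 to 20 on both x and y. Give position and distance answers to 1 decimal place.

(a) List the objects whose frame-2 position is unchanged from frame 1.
the blue hexagon, the pink circle, the cyan cross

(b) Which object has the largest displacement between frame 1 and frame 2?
the blue square

(moved 5.6; next 4.8)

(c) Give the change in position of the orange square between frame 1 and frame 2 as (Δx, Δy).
(-1.1, 0.3)

The orange square was at (5.4, 18.3) in frame 1 and (4.3, 18.6) in frame 2.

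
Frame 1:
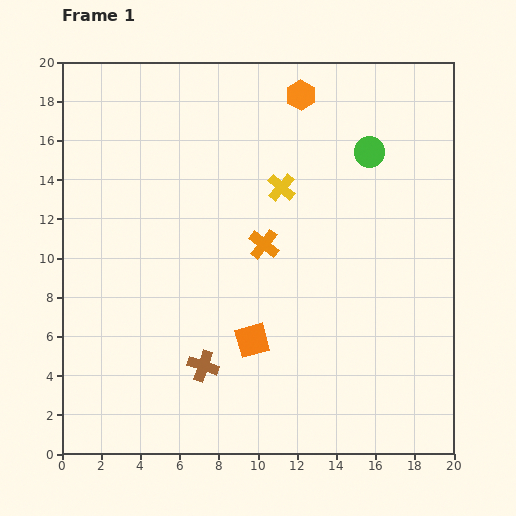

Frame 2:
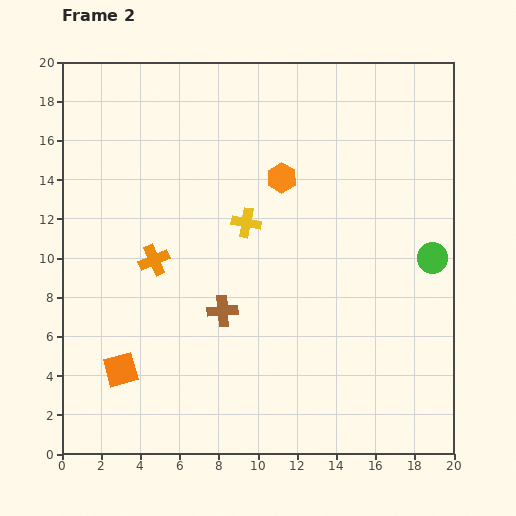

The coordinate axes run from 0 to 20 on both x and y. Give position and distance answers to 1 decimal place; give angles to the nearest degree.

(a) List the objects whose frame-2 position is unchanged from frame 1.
none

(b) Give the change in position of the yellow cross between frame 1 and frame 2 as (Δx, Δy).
(-1.8, -1.8)

The yellow cross was at (11.2, 13.6) in frame 1 and (9.4, 11.8) in frame 2.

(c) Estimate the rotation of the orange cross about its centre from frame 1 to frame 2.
28° clockwise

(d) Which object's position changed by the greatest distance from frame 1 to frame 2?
the orange square

(moved 6.9; next 6.3)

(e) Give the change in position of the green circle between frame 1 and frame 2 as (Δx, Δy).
(3.2, -5.4)

The green circle was at (15.7, 15.4) in frame 1 and (18.9, 10.0) in frame 2.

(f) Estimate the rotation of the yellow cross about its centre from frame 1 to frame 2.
30° counter-clockwise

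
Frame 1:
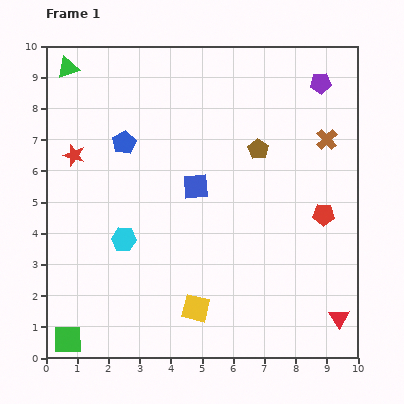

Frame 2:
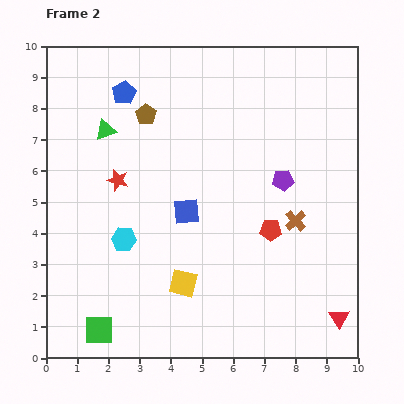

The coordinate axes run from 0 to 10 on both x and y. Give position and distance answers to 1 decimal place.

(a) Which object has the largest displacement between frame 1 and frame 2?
the brown pentagon

(moved 3.8; next 3.3)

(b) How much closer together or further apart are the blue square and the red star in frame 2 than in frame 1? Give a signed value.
-1.6

Distance in frame 1: 4.0. Distance in frame 2: 2.4.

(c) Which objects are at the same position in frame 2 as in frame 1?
the red triangle, the cyan hexagon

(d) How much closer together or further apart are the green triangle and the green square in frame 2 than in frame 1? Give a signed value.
-2.3

Distance in frame 1: 8.7. Distance in frame 2: 6.4.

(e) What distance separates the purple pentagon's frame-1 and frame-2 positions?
3.3

The purple pentagon moved from (8.8, 8.8) to (7.6, 5.7), a distance of √(1.2² + 3.1²) ≈ 3.3.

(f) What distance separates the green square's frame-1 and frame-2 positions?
1.0

The green square moved from (0.7, 0.6) to (1.7, 0.9), a distance of √(1.0² + 0.3²) ≈ 1.0.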